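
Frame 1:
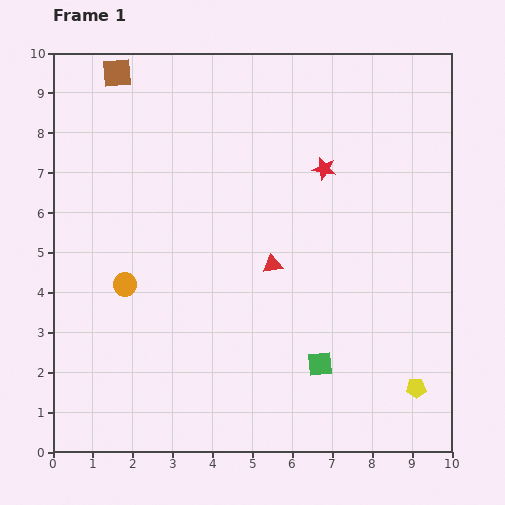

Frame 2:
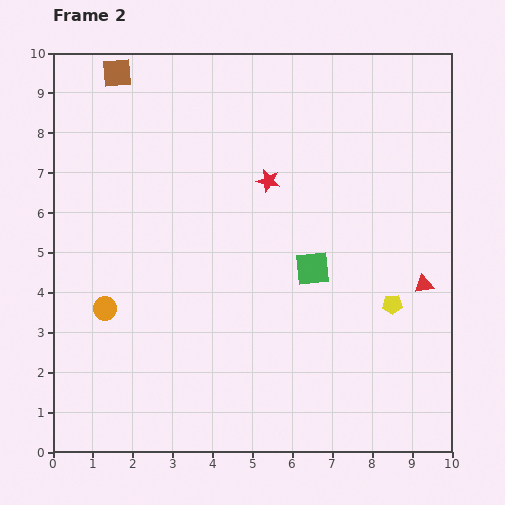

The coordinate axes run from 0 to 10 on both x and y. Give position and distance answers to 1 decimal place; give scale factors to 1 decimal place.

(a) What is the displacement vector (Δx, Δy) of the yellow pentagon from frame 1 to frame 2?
(-0.6, 2.1)

The yellow pentagon was at (9.1, 1.6) in frame 1 and (8.5, 3.7) in frame 2.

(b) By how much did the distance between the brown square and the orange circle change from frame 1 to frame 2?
+0.6

Distance in frame 1: 5.3. Distance in frame 2: 5.9.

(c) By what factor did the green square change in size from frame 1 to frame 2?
1.4×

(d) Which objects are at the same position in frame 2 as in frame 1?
the brown square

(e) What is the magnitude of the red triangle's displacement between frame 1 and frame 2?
3.8

The red triangle moved from (5.5, 4.7) to (9.3, 4.2), a distance of √(3.8² + 0.5²) ≈ 3.8.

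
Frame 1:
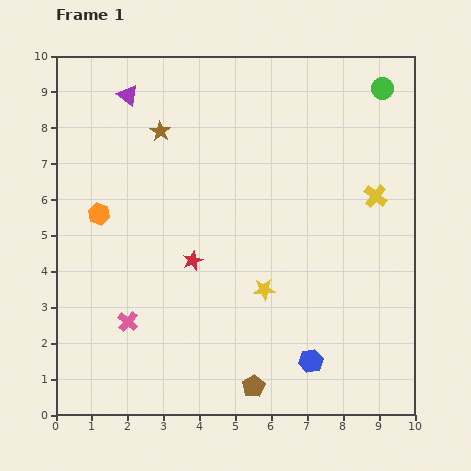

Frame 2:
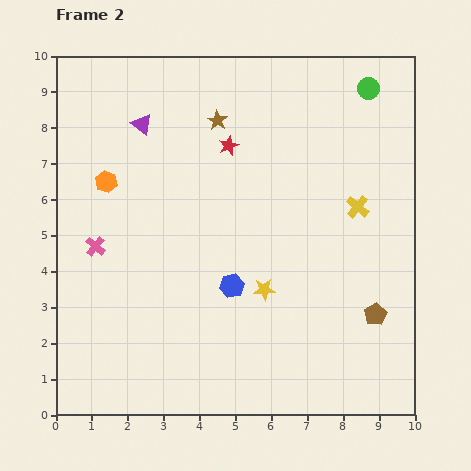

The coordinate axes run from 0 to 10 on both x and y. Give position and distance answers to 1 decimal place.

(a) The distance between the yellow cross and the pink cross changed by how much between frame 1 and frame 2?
-0.3

Distance in frame 1: 7.7. Distance in frame 2: 7.4.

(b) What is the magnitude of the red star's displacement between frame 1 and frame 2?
3.4

The red star moved from (3.8, 4.3) to (4.8, 7.5), a distance of √(1.0² + 3.2²) ≈ 3.4.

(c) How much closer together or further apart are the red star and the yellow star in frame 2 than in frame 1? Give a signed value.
+1.9

Distance in frame 1: 2.2. Distance in frame 2: 4.1.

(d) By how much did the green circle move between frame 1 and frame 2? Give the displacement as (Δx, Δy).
(-0.4, 0.0)

The green circle was at (9.1, 9.1) in frame 1 and (8.7, 9.1) in frame 2.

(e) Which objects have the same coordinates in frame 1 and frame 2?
the yellow star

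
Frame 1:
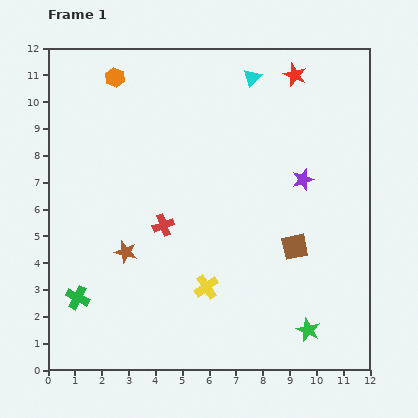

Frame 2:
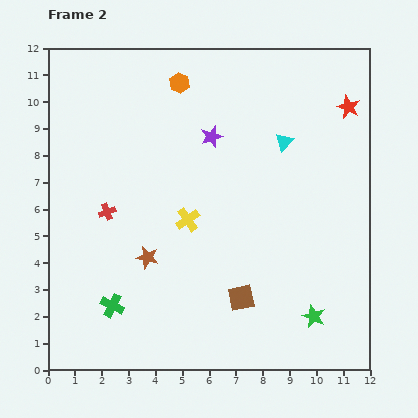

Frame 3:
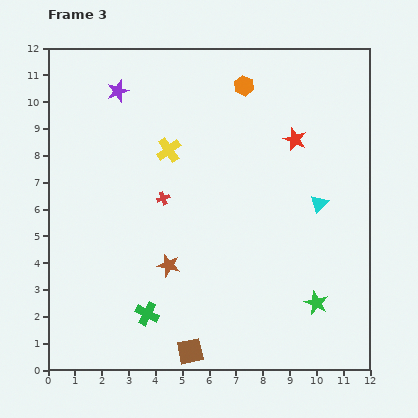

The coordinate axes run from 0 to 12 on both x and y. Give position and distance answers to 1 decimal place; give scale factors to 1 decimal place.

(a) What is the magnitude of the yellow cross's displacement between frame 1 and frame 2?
2.6

The yellow cross moved from (5.9, 3.1) to (5.2, 5.6), a distance of √(0.7² + 2.5²) ≈ 2.6.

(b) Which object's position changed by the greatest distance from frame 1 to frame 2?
the purple star

(moved 3.8; next 2.8)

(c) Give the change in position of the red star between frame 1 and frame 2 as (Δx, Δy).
(2.0, -1.2)

The red star was at (9.2, 11.0) in frame 1 and (11.2, 9.8) in frame 2.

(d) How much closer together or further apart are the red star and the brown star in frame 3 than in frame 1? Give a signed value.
-2.5

Distance in frame 1: 9.1. Distance in frame 3: 6.6.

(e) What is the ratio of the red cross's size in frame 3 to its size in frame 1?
0.6×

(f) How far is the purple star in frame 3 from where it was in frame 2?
3.9

The purple star moved from (6.1, 8.7) to (2.6, 10.4), a distance of √(3.5² + 1.7²) ≈ 3.9.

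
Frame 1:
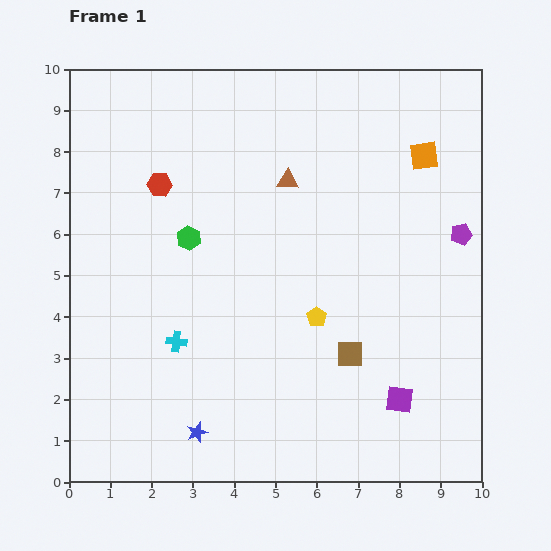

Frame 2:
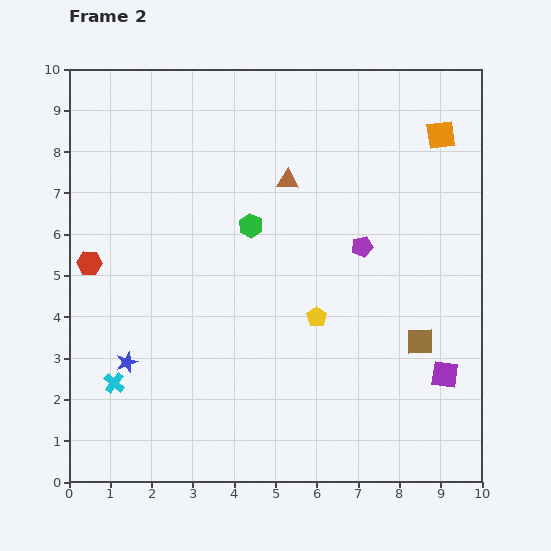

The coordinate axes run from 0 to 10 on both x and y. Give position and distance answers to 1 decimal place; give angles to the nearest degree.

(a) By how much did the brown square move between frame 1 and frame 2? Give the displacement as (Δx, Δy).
(1.7, 0.3)

The brown square was at (6.8, 3.1) in frame 1 and (8.5, 3.4) in frame 2.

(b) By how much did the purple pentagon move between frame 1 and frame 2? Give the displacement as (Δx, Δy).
(-2.4, -0.3)

The purple pentagon was at (9.5, 6.0) in frame 1 and (7.1, 5.7) in frame 2.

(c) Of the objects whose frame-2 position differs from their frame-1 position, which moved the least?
the orange square

(moved 0.6)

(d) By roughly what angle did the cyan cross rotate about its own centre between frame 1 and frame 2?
32° clockwise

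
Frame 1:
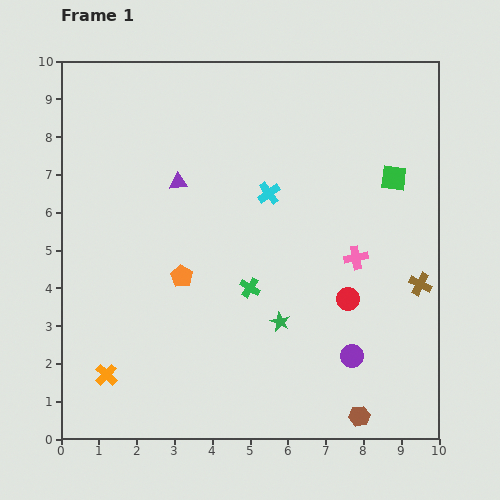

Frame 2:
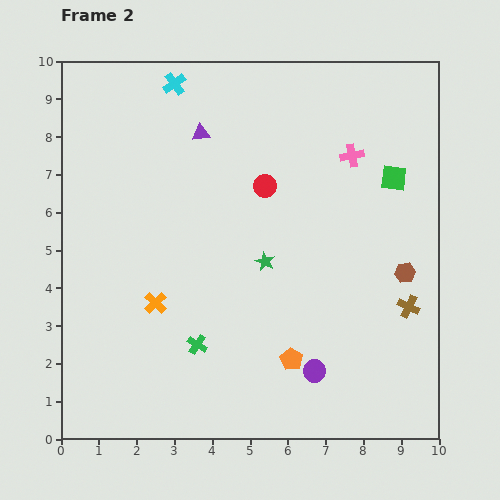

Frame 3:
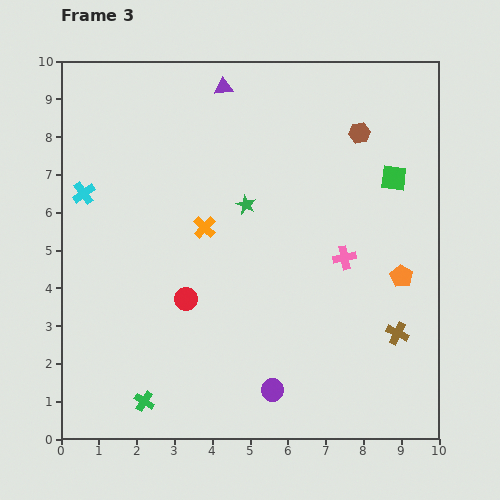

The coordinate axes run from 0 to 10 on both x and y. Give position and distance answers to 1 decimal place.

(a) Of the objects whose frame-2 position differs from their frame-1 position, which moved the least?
the brown cross

(moved 0.7)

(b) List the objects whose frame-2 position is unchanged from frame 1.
the green square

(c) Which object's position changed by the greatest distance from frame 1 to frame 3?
the brown hexagon

(moved 7.5; next 5.8)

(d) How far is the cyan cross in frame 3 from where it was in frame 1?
4.9

The cyan cross moved from (5.5, 6.5) to (0.6, 6.5), a distance of √(4.9² + 0.0²) ≈ 4.9.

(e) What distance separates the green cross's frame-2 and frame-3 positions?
2.1

The green cross moved from (3.6, 2.5) to (2.2, 1.0), a distance of √(1.4² + 1.5²) ≈ 2.1.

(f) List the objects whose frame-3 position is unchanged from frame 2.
the green square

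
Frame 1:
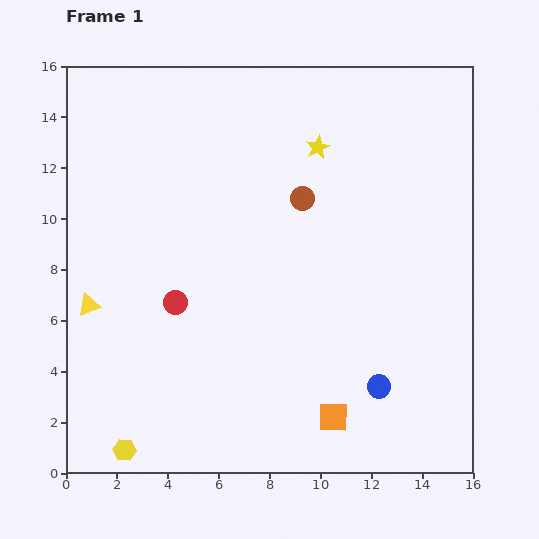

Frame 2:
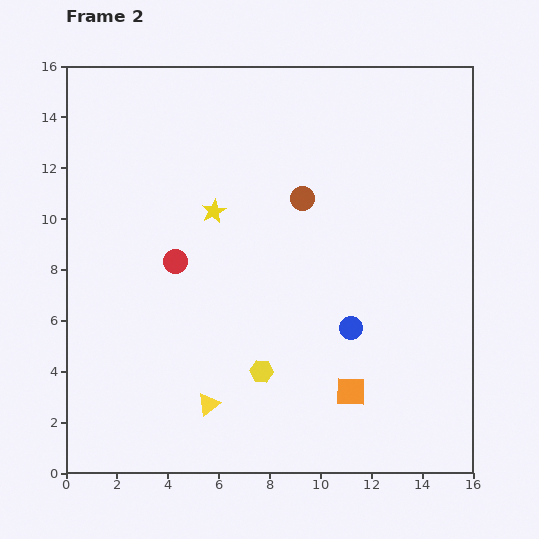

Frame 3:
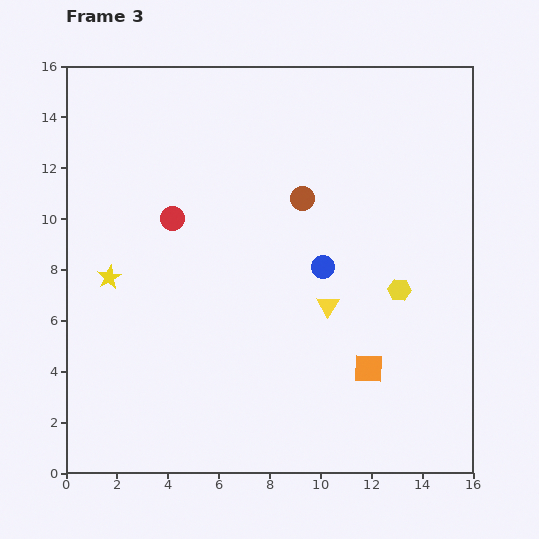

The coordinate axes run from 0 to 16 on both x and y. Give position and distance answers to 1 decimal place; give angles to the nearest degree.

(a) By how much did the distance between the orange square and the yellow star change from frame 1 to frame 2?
-1.7

Distance in frame 1: 10.6. Distance in frame 2: 8.9.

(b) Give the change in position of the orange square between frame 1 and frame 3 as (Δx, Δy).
(1.4, 1.9)

The orange square was at (10.5, 2.2) in frame 1 and (11.9, 4.1) in frame 3.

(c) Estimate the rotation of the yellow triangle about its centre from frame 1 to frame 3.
39° counter-clockwise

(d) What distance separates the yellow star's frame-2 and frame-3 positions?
4.9

The yellow star moved from (5.8, 10.3) to (1.7, 7.7), a distance of √(4.1² + 2.6²) ≈ 4.9.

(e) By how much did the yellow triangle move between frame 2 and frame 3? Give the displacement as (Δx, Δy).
(4.7, 3.9)

The yellow triangle was at (5.6, 2.7) in frame 2 and (10.3, 6.6) in frame 3.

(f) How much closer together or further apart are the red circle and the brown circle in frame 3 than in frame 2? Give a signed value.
-0.4

Distance in frame 2: 5.6. Distance in frame 3: 5.2.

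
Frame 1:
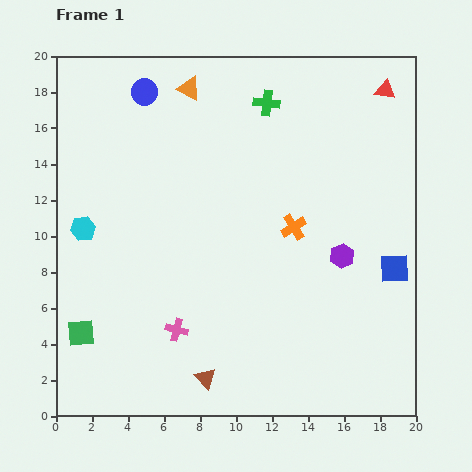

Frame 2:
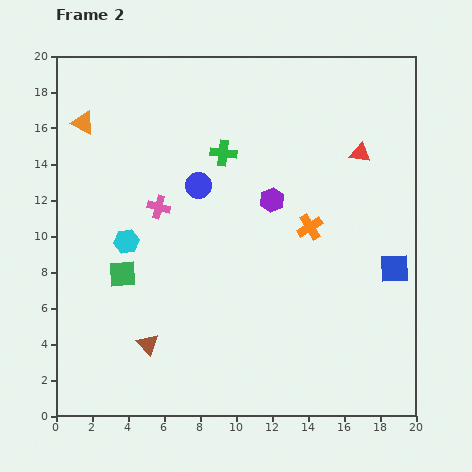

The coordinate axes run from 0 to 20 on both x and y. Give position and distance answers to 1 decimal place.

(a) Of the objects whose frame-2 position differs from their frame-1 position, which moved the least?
the orange cross

(moved 0.9)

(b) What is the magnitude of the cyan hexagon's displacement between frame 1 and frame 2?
2.5

The cyan hexagon moved from (1.5, 10.4) to (3.9, 9.7), a distance of √(2.4² + 0.7²) ≈ 2.5.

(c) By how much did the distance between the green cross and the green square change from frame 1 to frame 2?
-7.7

Distance in frame 1: 16.4. Distance in frame 2: 8.7.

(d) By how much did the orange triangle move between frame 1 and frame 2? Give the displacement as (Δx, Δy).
(-5.9, -1.9)

The orange triangle was at (7.4, 18.2) in frame 1 and (1.5, 16.3) in frame 2.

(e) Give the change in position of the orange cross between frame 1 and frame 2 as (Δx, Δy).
(0.9, 0.0)

The orange cross was at (13.2, 10.5) in frame 1 and (14.1, 10.5) in frame 2.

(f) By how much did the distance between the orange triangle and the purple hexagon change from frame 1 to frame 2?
-1.3

Distance in frame 1: 12.6. Distance in frame 2: 11.3.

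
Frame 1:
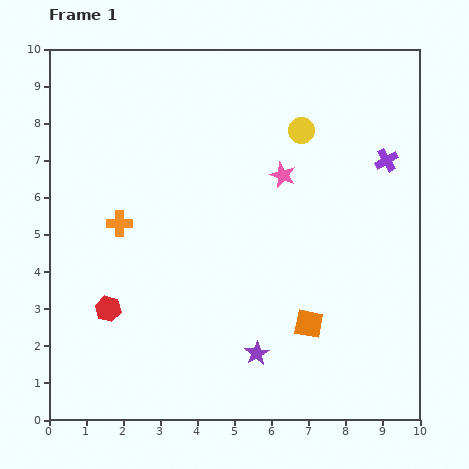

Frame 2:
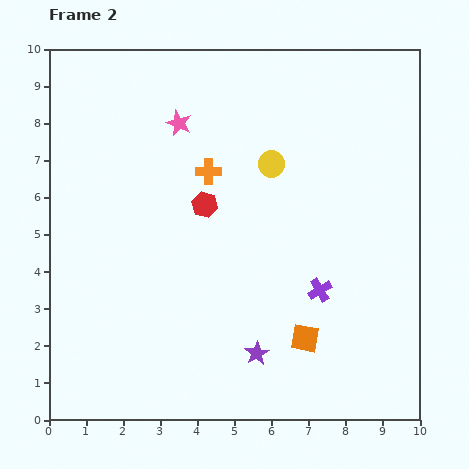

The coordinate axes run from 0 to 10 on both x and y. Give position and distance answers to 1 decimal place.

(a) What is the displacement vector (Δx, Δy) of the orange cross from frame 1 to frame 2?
(2.4, 1.4)

The orange cross was at (1.9, 5.3) in frame 1 and (4.3, 6.7) in frame 2.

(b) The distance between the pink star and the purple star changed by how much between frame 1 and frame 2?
+1.6

Distance in frame 1: 4.9. Distance in frame 2: 6.5.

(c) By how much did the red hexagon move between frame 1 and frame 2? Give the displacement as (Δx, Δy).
(2.6, 2.8)

The red hexagon was at (1.6, 3.0) in frame 1 and (4.2, 5.8) in frame 2.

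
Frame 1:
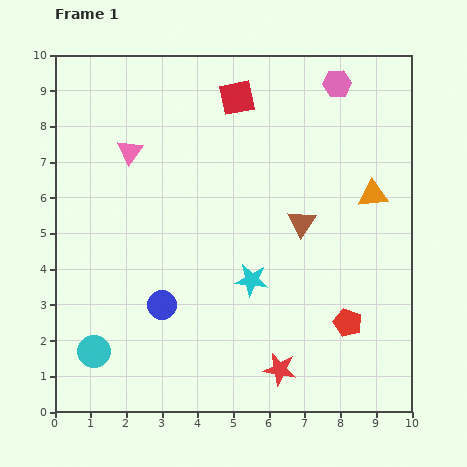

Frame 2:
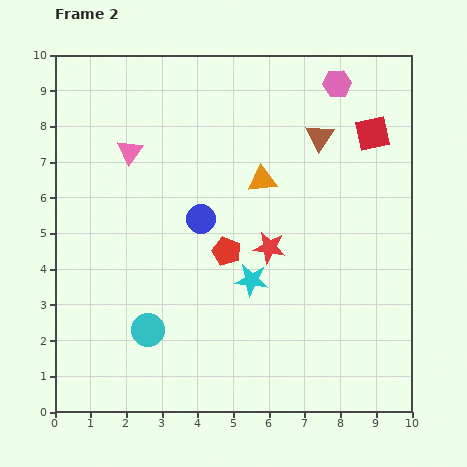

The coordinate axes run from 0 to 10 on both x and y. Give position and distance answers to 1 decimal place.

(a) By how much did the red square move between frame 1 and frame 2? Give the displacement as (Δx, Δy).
(3.8, -1.0)

The red square was at (5.1, 8.8) in frame 1 and (8.9, 7.8) in frame 2.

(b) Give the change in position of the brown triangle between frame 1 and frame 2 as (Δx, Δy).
(0.5, 2.4)

The brown triangle was at (6.9, 5.3) in frame 1 and (7.4, 7.7) in frame 2.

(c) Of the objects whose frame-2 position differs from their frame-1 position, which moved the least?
the cyan circle

(moved 1.6)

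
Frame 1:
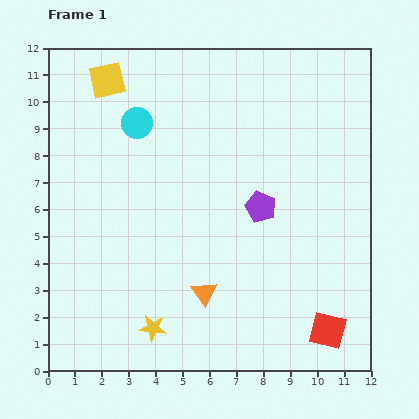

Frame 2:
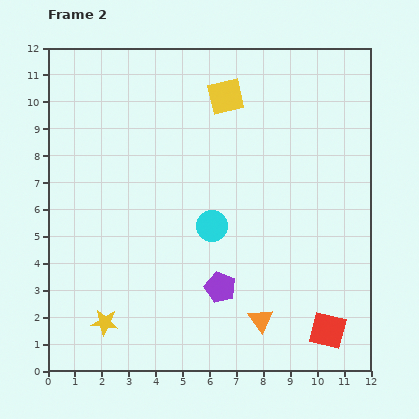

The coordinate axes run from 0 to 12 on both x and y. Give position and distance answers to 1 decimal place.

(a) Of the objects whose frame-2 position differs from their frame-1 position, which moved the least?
the yellow star

(moved 1.8)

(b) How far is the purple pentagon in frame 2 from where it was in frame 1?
3.4

The purple pentagon moved from (7.9, 6.1) to (6.4, 3.1), a distance of √(1.5² + 3.0²) ≈ 3.4.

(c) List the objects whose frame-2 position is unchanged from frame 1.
the red square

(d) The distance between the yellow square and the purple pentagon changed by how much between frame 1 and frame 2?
-0.3

Distance in frame 1: 7.4. Distance in frame 2: 7.1.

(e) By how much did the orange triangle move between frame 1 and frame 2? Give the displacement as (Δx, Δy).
(2.1, -1.0)

The orange triangle was at (5.8, 2.9) in frame 1 and (7.9, 1.9) in frame 2.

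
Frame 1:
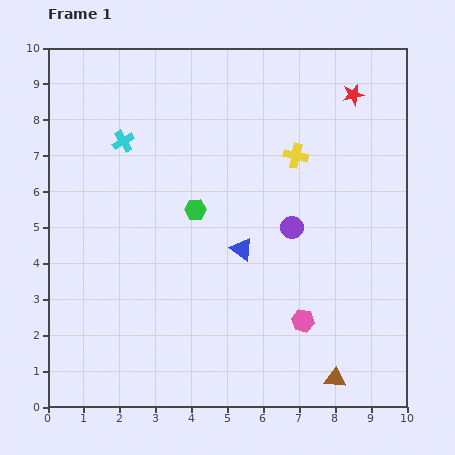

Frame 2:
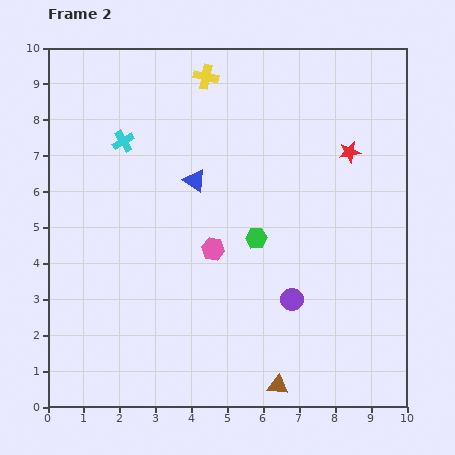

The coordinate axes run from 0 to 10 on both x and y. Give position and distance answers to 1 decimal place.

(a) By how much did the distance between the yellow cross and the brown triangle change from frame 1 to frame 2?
+2.5

Distance in frame 1: 6.3. Distance in frame 2: 8.8.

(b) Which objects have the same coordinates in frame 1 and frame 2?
the cyan cross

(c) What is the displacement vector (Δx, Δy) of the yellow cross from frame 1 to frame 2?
(-2.5, 2.2)

The yellow cross was at (6.9, 7.0) in frame 1 and (4.4, 9.2) in frame 2.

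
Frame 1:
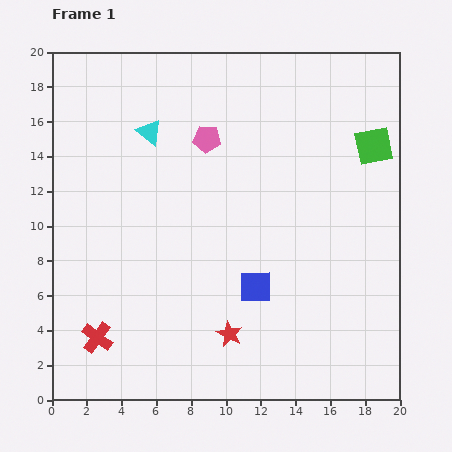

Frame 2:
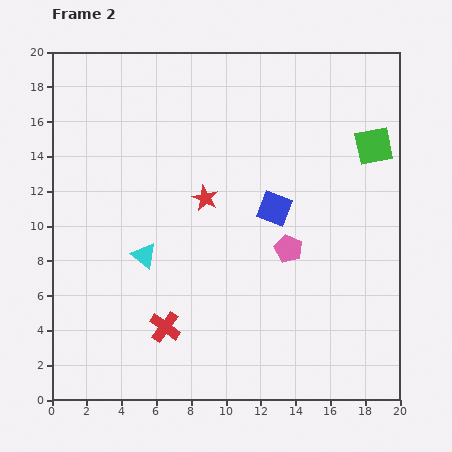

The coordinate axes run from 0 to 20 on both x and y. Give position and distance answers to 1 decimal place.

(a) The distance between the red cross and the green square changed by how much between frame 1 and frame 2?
-3.4

Distance in frame 1: 19.3. Distance in frame 2: 15.9.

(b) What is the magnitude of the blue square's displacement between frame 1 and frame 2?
4.6

The blue square moved from (11.7, 6.5) to (12.8, 11.0), a distance of √(1.1² + 4.5²) ≈ 4.6.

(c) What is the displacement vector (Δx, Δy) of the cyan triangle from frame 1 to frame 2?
(-0.3, -7.1)

The cyan triangle was at (5.6, 15.4) in frame 1 and (5.3, 8.3) in frame 2.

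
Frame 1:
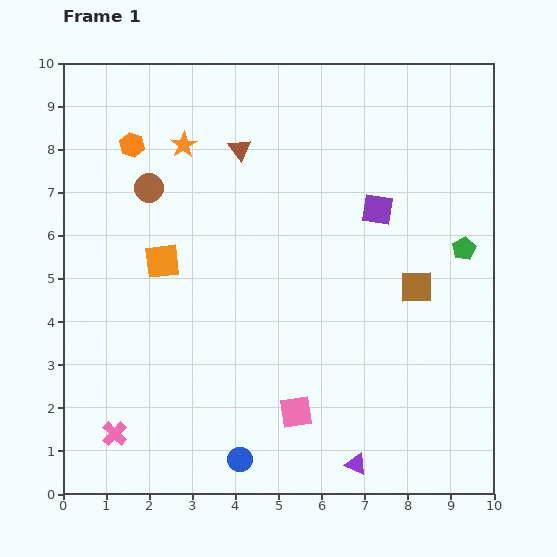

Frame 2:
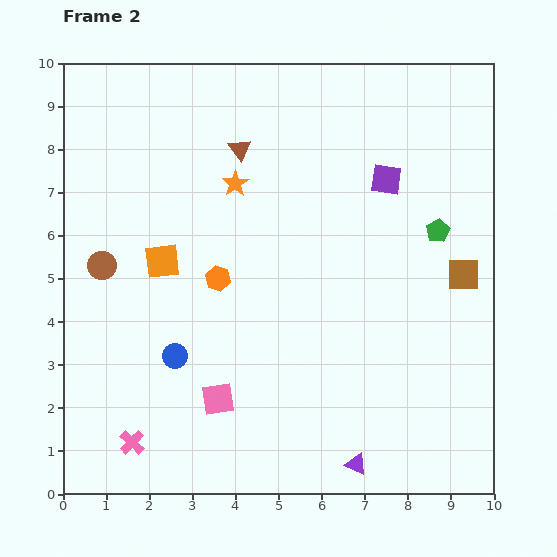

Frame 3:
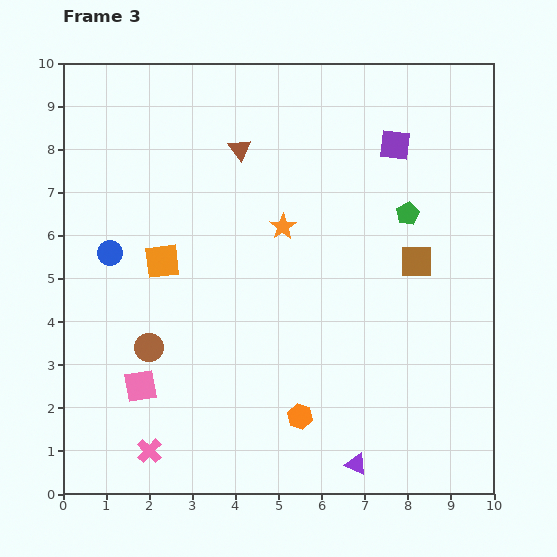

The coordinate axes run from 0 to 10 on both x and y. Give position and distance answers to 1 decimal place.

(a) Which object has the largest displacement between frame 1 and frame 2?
the orange hexagon

(moved 3.7; next 2.8)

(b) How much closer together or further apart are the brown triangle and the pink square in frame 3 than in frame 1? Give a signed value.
-0.2

Distance in frame 1: 6.2. Distance in frame 3: 6.0.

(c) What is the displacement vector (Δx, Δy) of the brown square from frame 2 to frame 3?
(-1.1, 0.3)

The brown square was at (9.3, 5.1) in frame 2 and (8.2, 5.4) in frame 3.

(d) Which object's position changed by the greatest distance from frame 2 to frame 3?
the orange hexagon

(moved 3.7; next 2.8)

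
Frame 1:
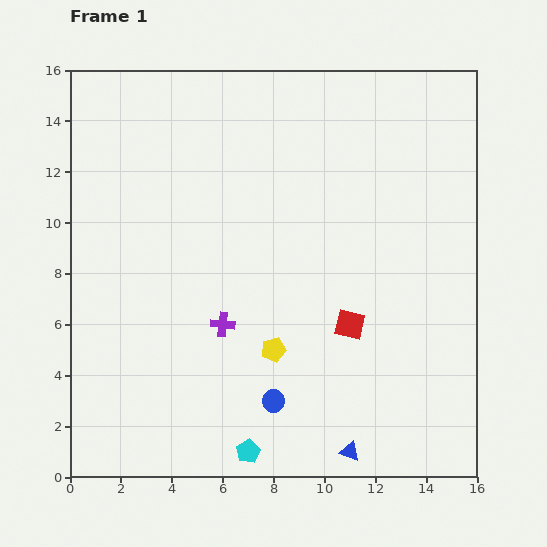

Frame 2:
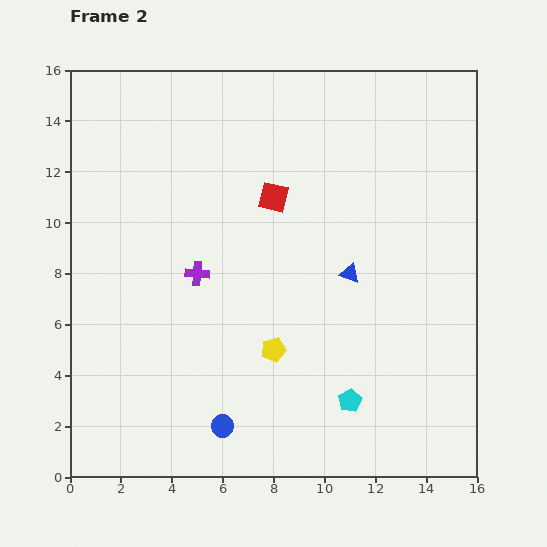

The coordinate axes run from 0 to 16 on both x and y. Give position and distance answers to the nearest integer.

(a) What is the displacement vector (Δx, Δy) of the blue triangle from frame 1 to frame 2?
(0, 7)

The blue triangle was at (11, 1) in frame 1 and (11, 8) in frame 2.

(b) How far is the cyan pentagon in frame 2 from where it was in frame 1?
4

The cyan pentagon moved from (7, 1) to (11, 3), a distance of √(4² + 2²) ≈ 4.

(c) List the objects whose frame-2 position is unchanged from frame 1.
the yellow pentagon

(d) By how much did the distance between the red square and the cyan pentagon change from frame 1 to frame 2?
+3

Distance in frame 1: 6. Distance in frame 2: 9.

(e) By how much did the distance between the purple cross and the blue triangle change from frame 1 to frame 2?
-1

Distance in frame 1: 7. Distance in frame 2: 6.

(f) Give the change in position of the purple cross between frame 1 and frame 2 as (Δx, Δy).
(-1, 2)

The purple cross was at (6, 6) in frame 1 and (5, 8) in frame 2.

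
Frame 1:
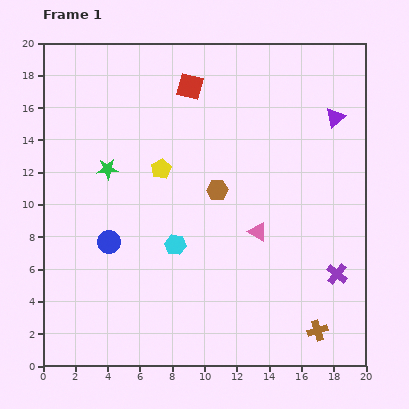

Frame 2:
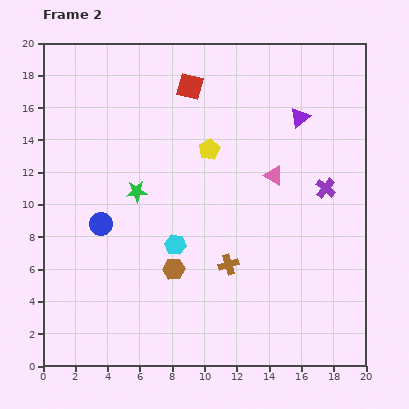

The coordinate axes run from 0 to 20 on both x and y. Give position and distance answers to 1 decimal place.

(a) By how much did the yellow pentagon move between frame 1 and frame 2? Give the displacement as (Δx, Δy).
(3.0, 1.2)

The yellow pentagon was at (7.3, 12.2) in frame 1 and (10.3, 13.4) in frame 2.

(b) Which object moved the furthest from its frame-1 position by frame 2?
the brown cross

(moved 6.9; next 5.6)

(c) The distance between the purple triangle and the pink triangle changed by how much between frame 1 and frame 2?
-4.7

Distance in frame 1: 8.6. Distance in frame 2: 3.9.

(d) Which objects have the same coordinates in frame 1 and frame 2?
the cyan hexagon, the red square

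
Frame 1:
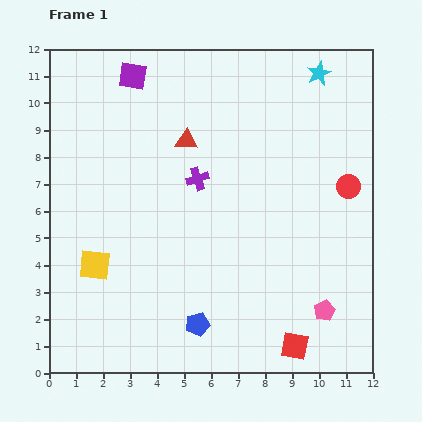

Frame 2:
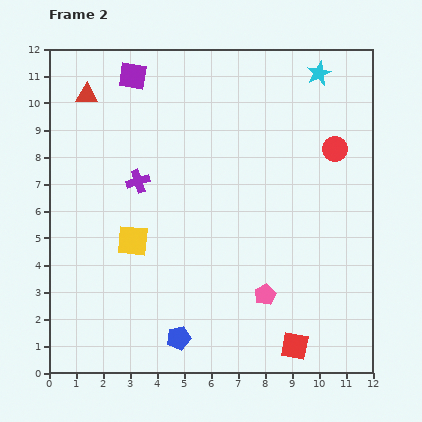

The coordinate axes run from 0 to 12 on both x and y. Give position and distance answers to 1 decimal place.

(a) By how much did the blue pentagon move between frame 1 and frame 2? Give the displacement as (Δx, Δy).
(-0.7, -0.5)

The blue pentagon was at (5.5, 1.8) in frame 1 and (4.8, 1.3) in frame 2.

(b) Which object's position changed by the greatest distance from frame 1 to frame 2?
the red triangle

(moved 4.1; next 2.3)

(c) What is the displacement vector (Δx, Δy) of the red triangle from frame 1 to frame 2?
(-3.7, 1.7)

The red triangle was at (5.1, 8.6) in frame 1 and (1.4, 10.3) in frame 2.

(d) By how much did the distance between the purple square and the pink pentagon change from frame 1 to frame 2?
-1.7

Distance in frame 1: 11.2. Distance in frame 2: 9.5.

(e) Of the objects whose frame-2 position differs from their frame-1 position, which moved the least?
the blue pentagon

(moved 0.9)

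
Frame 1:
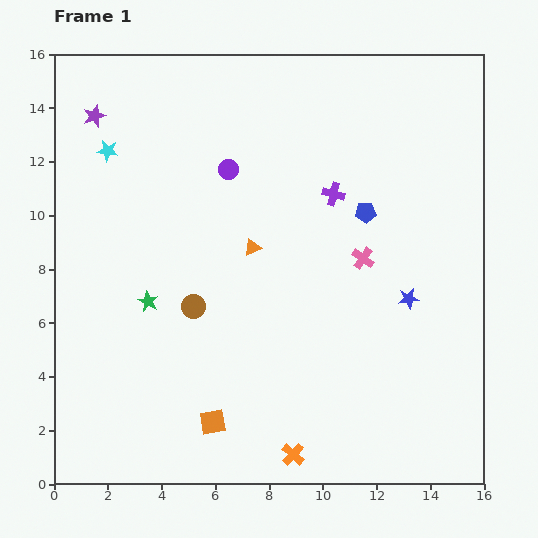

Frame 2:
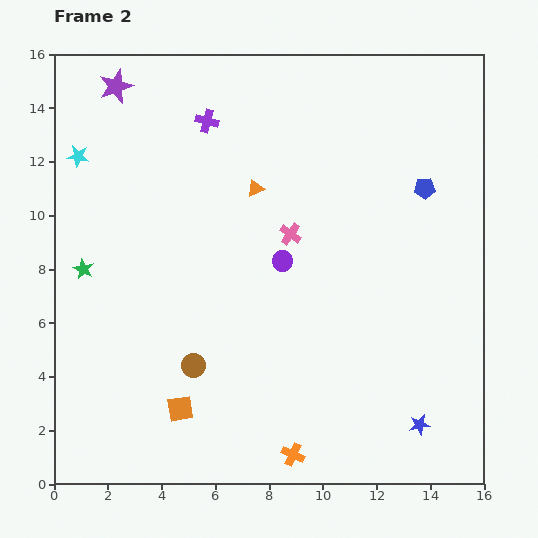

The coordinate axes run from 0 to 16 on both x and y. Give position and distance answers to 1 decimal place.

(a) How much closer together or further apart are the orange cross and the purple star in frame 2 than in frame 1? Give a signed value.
+0.6

Distance in frame 1: 14.6. Distance in frame 2: 15.2.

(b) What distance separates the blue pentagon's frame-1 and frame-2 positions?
2.4

The blue pentagon moved from (11.6, 10.1) to (13.8, 11.0), a distance of √(2.2² + 0.9²) ≈ 2.4.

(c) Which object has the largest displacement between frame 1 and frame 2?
the purple cross

(moved 5.4; next 4.7)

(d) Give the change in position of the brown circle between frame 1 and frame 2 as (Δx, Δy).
(0.0, -2.2)

The brown circle was at (5.2, 6.6) in frame 1 and (5.2, 4.4) in frame 2.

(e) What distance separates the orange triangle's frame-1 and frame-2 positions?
2.2

The orange triangle moved from (7.4, 8.8) to (7.5, 11.0), a distance of √(0.1² + 2.2²) ≈ 2.2.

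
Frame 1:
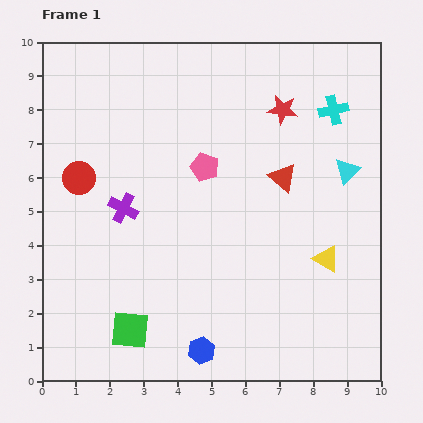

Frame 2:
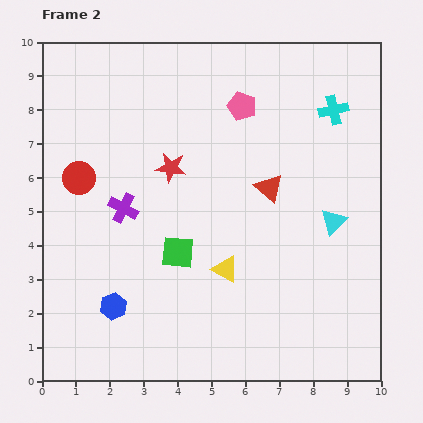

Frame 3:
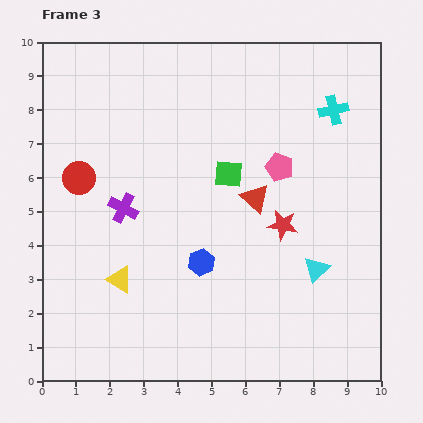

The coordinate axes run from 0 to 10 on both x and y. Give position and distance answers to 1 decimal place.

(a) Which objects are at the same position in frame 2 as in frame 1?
the red circle, the cyan cross, the purple cross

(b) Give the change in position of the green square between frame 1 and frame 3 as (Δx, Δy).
(2.9, 4.6)

The green square was at (2.6, 1.5) in frame 1 and (5.5, 6.1) in frame 3.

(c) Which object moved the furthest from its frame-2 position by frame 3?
the red star

(moved 3.7; next 3.1)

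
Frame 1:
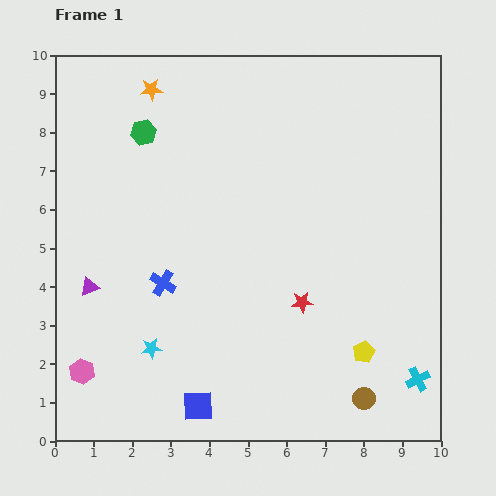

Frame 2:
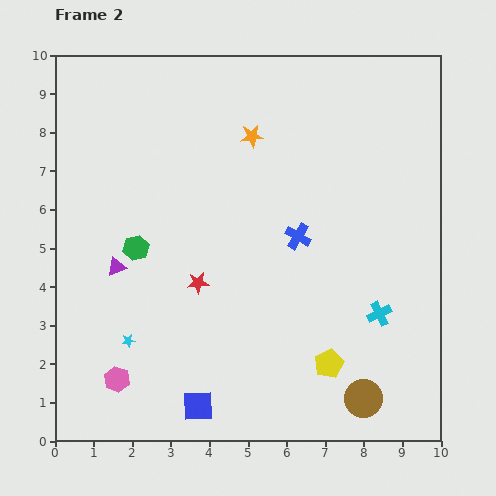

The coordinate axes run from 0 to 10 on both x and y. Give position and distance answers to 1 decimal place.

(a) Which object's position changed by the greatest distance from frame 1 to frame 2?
the blue cross

(moved 3.7; next 3.0)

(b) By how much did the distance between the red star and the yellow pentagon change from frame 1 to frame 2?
+1.9

Distance in frame 1: 2.1. Distance in frame 2: 4.0.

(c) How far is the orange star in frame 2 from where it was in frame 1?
2.9

The orange star moved from (2.5, 9.1) to (5.1, 7.9), a distance of √(2.6² + 1.2²) ≈ 2.9.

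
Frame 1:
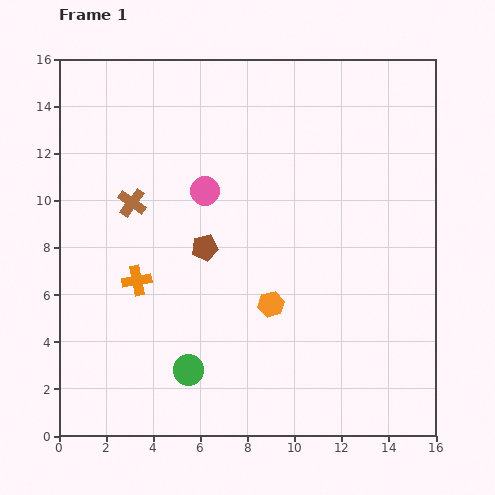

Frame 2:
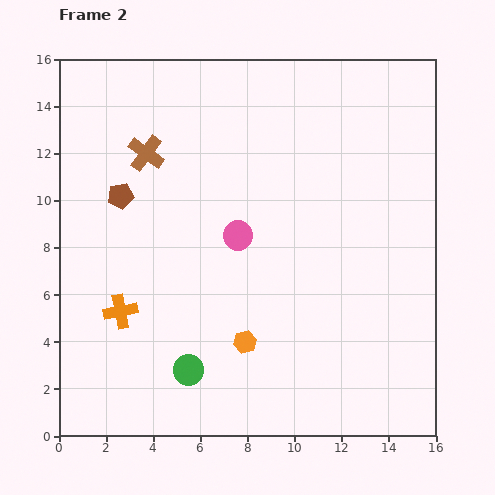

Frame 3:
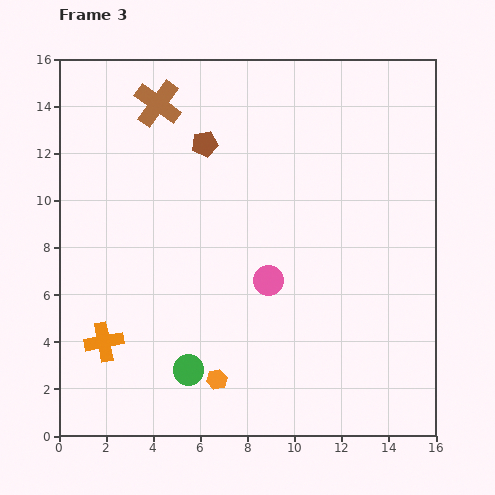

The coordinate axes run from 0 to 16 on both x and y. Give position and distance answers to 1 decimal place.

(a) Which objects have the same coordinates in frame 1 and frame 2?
the green circle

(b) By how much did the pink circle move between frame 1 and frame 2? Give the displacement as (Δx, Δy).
(1.4, -1.9)

The pink circle was at (6.2, 10.4) in frame 1 and (7.6, 8.5) in frame 2.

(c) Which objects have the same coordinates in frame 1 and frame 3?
the green circle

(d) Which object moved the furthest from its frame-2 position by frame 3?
the brown pentagon

(moved 4.2; next 2.3)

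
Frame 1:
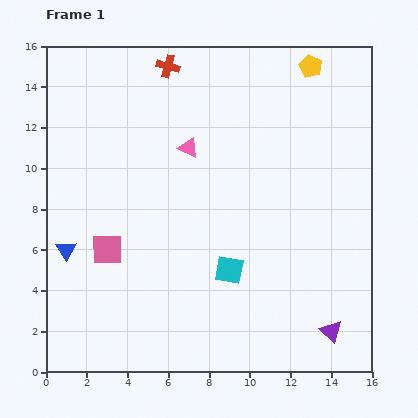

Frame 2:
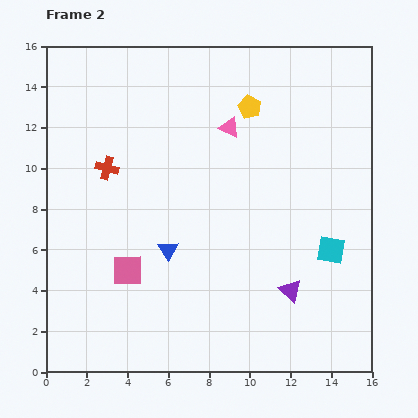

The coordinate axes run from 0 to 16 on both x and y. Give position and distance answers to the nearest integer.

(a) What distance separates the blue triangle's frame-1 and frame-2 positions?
5

The blue triangle moved from (1, 6) to (6, 6), a distance of √(5² + 0²) ≈ 5.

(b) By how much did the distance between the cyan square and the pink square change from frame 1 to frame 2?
+4

Distance in frame 1: 6. Distance in frame 2: 10.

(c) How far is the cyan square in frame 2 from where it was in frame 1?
5

The cyan square moved from (9, 5) to (14, 6), a distance of √(5² + 1²) ≈ 5.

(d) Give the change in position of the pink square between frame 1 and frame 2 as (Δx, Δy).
(1, -1)

The pink square was at (3, 6) in frame 1 and (4, 5) in frame 2.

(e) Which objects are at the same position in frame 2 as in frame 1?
none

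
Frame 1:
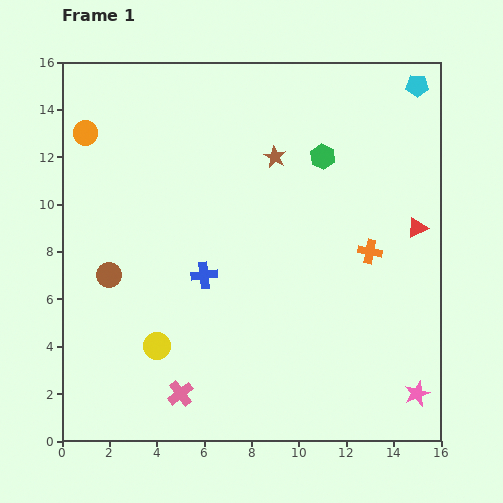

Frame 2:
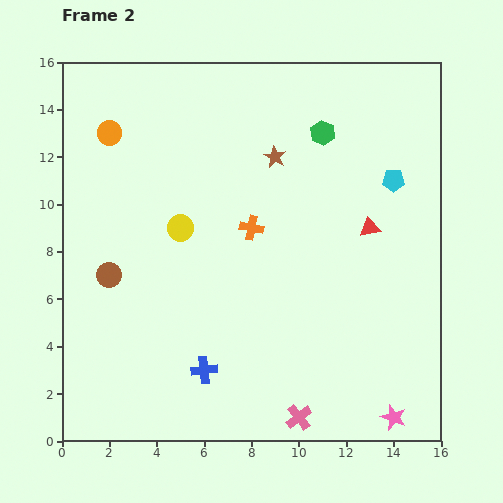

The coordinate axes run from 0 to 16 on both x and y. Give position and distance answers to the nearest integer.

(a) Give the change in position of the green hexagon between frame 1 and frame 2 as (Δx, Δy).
(0, 1)

The green hexagon was at (11, 12) in frame 1 and (11, 13) in frame 2.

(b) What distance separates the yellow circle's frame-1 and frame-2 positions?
5

The yellow circle moved from (4, 4) to (5, 9), a distance of √(1² + 5²) ≈ 5.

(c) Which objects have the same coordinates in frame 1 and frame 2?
the brown star, the brown circle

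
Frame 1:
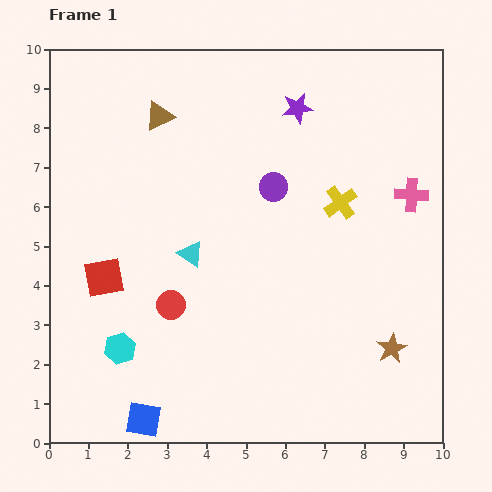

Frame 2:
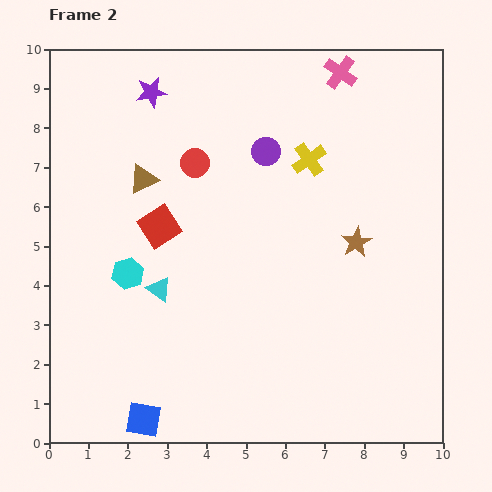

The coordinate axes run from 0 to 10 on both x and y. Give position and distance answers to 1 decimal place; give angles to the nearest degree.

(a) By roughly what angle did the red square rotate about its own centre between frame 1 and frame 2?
23° counter-clockwise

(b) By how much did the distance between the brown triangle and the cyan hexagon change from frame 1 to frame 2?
-3.6

Distance in frame 1: 6.0. Distance in frame 2: 2.4.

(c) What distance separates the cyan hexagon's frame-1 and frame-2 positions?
1.9

The cyan hexagon moved from (1.8, 2.4) to (2.0, 4.3), a distance of √(0.2² + 1.9²) ≈ 1.9.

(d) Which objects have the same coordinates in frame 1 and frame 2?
the blue square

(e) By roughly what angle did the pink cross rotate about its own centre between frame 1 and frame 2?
32° clockwise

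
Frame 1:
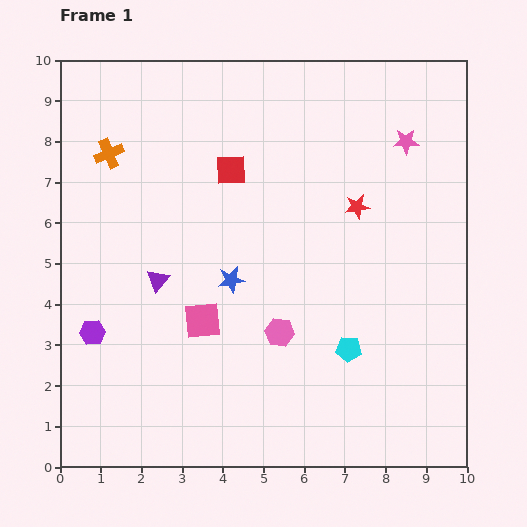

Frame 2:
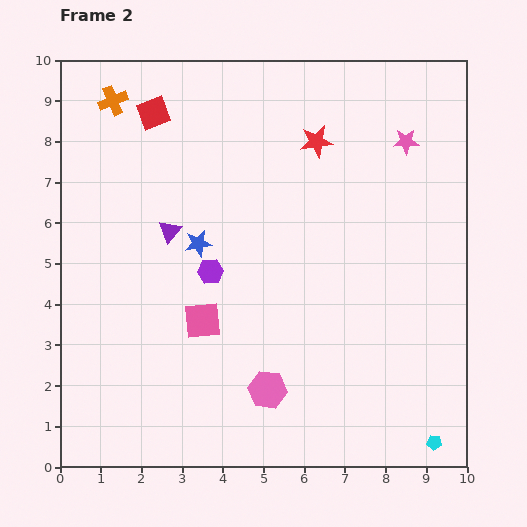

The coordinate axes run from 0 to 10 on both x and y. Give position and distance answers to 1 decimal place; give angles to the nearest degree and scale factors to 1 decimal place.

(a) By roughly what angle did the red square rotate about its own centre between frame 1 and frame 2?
19° counter-clockwise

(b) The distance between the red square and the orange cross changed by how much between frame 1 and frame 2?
-2.0

Distance in frame 1: 3.0. Distance in frame 2: 1.0.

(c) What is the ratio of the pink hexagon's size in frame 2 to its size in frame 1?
1.3×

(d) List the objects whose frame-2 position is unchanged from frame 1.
the pink square, the pink star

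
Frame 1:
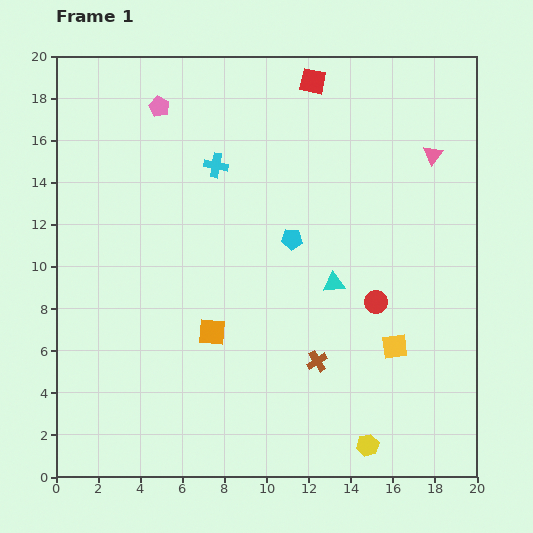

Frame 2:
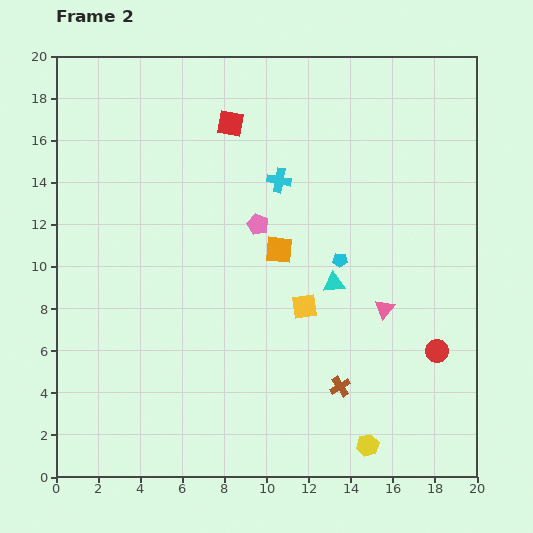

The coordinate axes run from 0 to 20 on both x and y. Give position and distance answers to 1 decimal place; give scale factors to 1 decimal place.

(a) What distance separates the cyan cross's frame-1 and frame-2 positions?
3.1

The cyan cross moved from (7.6, 14.8) to (10.6, 14.1), a distance of √(3.0² + 0.7²) ≈ 3.1.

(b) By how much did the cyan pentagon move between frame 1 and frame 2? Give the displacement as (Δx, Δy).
(2.3, -1.0)

The cyan pentagon was at (11.2, 11.3) in frame 1 and (13.5, 10.3) in frame 2.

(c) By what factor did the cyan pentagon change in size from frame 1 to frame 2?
0.7×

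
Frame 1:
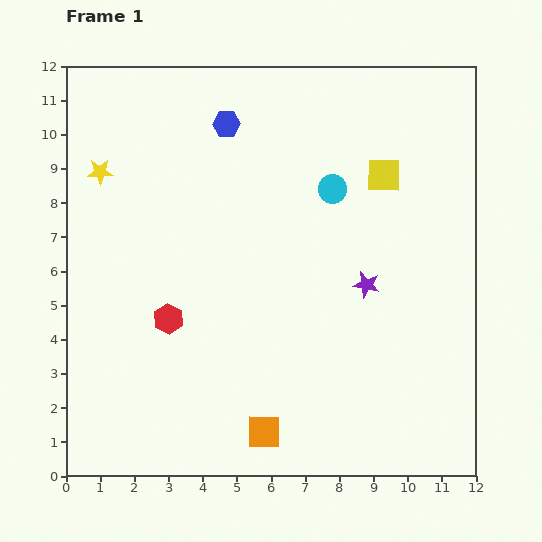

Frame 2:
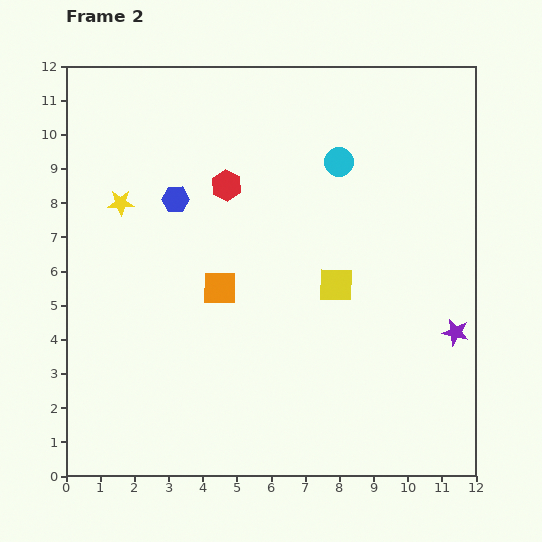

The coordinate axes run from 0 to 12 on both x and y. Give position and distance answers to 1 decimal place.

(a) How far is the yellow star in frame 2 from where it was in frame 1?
1.1

The yellow star moved from (1.0, 8.9) to (1.6, 8.0), a distance of √(0.6² + 0.9²) ≈ 1.1.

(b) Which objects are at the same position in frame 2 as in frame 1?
none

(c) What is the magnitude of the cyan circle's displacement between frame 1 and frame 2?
0.8

The cyan circle moved from (7.8, 8.4) to (8.0, 9.2), a distance of √(0.2² + 0.8²) ≈ 0.8.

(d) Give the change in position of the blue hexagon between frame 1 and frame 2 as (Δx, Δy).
(-1.5, -2.2)

The blue hexagon was at (4.7, 10.3) in frame 1 and (3.2, 8.1) in frame 2.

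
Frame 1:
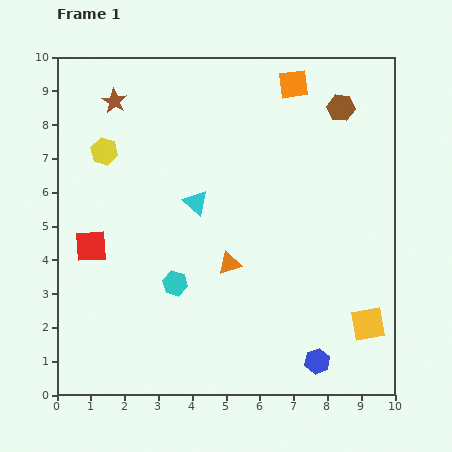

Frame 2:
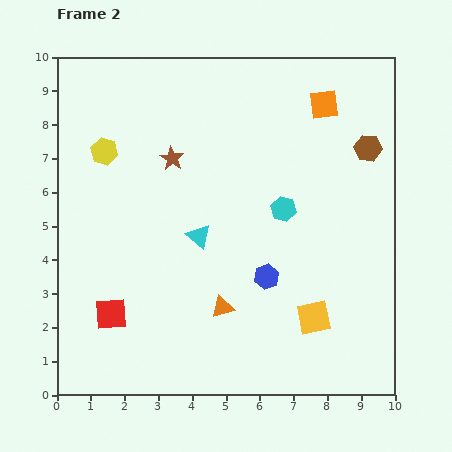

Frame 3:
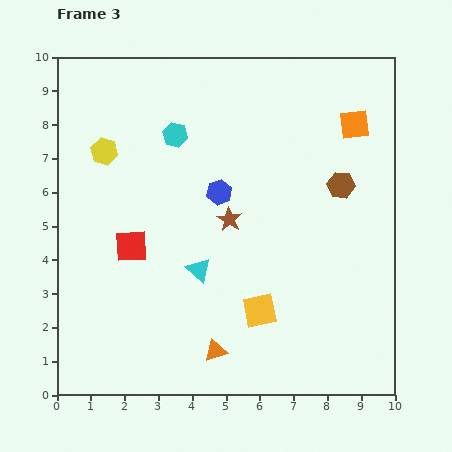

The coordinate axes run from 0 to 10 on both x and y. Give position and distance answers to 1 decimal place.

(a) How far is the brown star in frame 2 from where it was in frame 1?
2.4

The brown star moved from (1.7, 8.7) to (3.4, 7.0), a distance of √(1.7² + 1.7²) ≈ 2.4.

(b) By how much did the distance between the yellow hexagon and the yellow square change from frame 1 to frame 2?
-1.4

Distance in frame 1: 9.3. Distance in frame 2: 7.9.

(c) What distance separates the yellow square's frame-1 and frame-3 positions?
3.2

The yellow square moved from (9.2, 2.1) to (6.0, 2.5), a distance of √(3.2² + 0.4²) ≈ 3.2.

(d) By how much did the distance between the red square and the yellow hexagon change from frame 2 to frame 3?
-1.9

Distance in frame 2: 4.8. Distance in frame 3: 2.9.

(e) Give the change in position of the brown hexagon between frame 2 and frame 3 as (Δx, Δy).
(-0.8, -1.1)

The brown hexagon was at (9.2, 7.3) in frame 2 and (8.4, 6.2) in frame 3.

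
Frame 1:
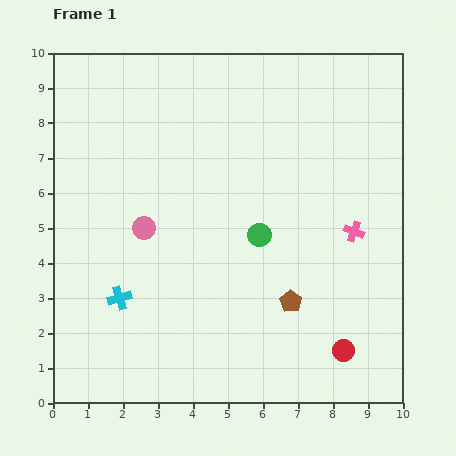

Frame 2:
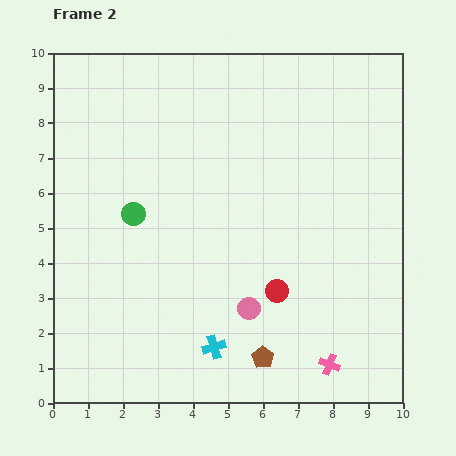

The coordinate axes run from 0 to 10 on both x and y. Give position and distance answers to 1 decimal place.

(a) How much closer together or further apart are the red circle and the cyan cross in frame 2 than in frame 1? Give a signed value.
-4.2

Distance in frame 1: 6.6. Distance in frame 2: 2.4.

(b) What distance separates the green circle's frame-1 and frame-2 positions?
3.6

The green circle moved from (5.9, 4.8) to (2.3, 5.4), a distance of √(3.6² + 0.6²) ≈ 3.6.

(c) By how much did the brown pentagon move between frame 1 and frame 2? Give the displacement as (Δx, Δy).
(-0.8, -1.6)

The brown pentagon was at (6.8, 2.9) in frame 1 and (6.0, 1.3) in frame 2.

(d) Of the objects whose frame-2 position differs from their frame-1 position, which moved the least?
the brown pentagon

(moved 1.8)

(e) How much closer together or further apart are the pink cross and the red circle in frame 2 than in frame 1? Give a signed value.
-0.8

Distance in frame 1: 3.4. Distance in frame 2: 2.6.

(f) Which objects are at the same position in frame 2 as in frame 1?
none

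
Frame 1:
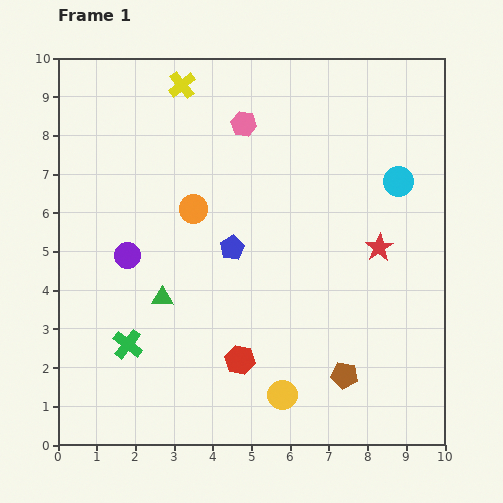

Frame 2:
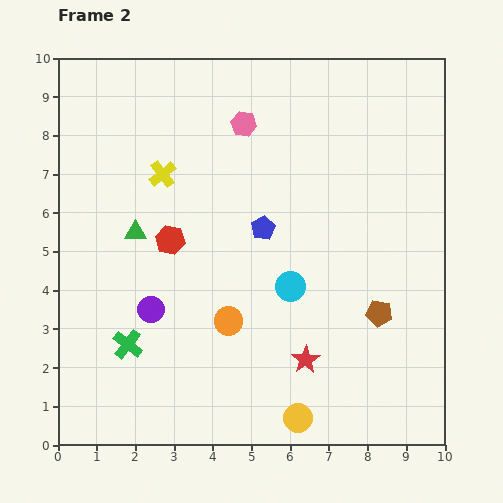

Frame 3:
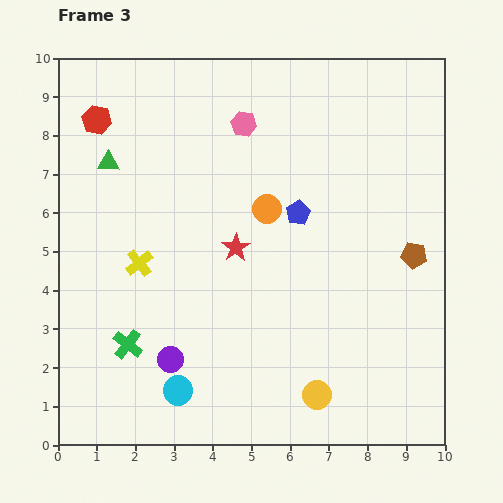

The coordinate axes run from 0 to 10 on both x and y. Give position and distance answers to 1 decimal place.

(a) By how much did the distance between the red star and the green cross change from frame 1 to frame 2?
-2.4

Distance in frame 1: 7.0. Distance in frame 2: 4.6.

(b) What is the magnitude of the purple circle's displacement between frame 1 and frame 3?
2.9

The purple circle moved from (1.8, 4.9) to (2.9, 2.2), a distance of √(1.1² + 2.7²) ≈ 2.9.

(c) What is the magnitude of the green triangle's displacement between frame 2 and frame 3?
1.9

The green triangle moved from (2.0, 5.5) to (1.3, 7.3), a distance of √(0.7² + 1.8²) ≈ 1.9.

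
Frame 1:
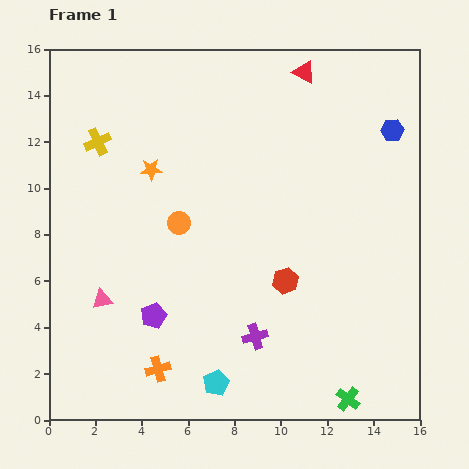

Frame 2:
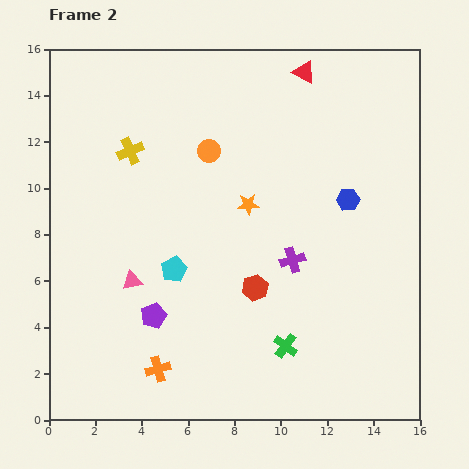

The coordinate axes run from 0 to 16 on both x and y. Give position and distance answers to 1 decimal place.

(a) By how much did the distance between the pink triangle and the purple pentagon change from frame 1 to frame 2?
-0.6

Distance in frame 1: 2.3. Distance in frame 2: 1.7.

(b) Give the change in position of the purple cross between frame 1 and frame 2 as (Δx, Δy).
(1.6, 3.3)

The purple cross was at (8.9, 3.6) in frame 1 and (10.5, 6.9) in frame 2.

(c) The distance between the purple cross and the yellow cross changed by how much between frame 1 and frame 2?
-2.4

Distance in frame 1: 10.8. Distance in frame 2: 8.4.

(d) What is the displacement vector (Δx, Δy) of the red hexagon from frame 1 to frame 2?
(-1.3, -0.3)

The red hexagon was at (10.2, 6.0) in frame 1 and (8.9, 5.7) in frame 2.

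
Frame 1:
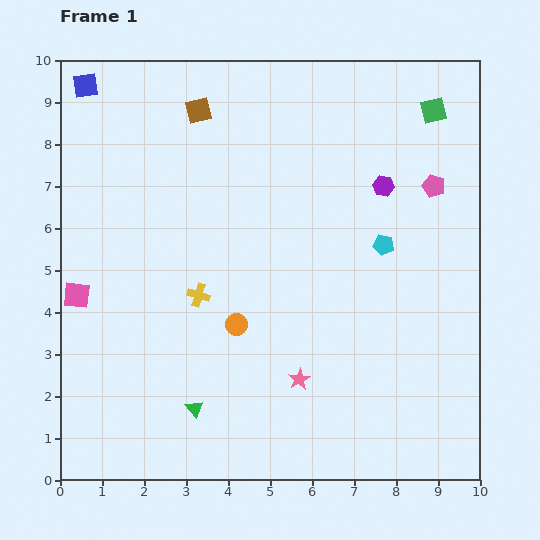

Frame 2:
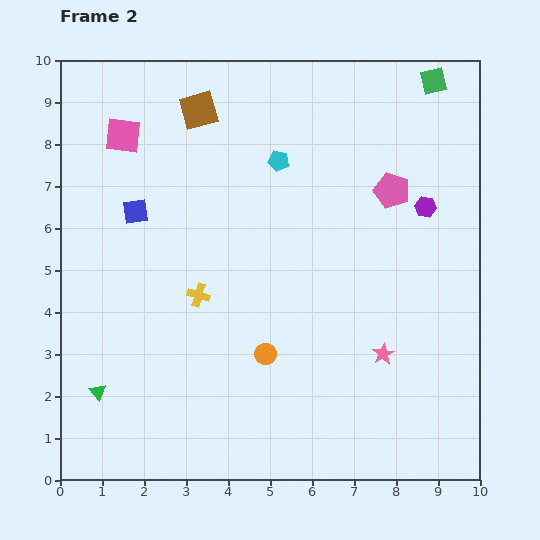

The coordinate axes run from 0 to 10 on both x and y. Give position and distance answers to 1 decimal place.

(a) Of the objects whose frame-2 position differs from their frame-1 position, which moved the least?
the green square

(moved 0.7)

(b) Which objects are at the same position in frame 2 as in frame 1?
the yellow cross, the brown square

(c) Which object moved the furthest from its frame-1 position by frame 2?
the pink square

(moved 4.0; next 3.2)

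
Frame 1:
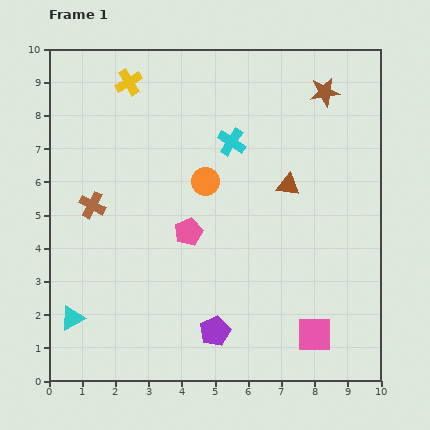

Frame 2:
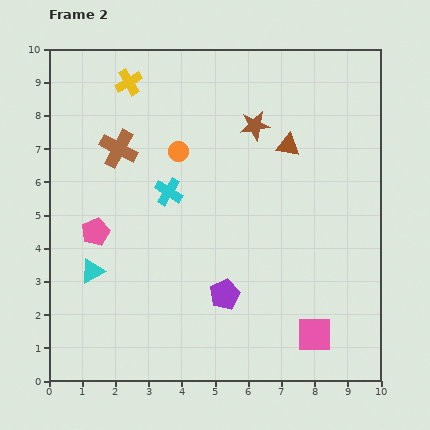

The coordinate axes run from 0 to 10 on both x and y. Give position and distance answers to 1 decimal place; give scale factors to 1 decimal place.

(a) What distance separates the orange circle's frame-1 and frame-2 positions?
1.2

The orange circle moved from (4.7, 6.0) to (3.9, 6.9), a distance of √(0.8² + 0.9²) ≈ 1.2.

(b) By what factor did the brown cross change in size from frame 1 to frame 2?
1.4×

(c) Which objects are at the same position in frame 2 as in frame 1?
the pink square, the yellow cross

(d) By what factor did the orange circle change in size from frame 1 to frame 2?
0.7×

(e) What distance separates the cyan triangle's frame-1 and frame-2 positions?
1.5

The cyan triangle moved from (0.7, 1.9) to (1.3, 3.3), a distance of √(0.6² + 1.4²) ≈ 1.5.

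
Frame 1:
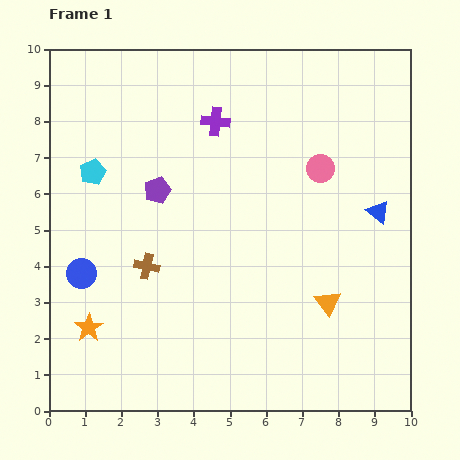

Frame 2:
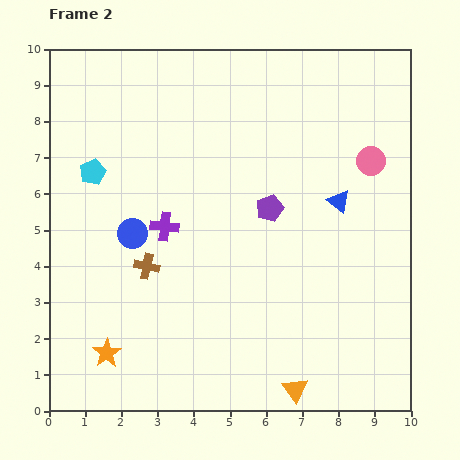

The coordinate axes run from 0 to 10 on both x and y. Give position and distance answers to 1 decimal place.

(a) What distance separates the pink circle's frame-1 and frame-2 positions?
1.4

The pink circle moved from (7.5, 6.7) to (8.9, 6.9), a distance of √(1.4² + 0.2²) ≈ 1.4.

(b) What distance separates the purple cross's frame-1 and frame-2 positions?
3.2

The purple cross moved from (4.6, 8.0) to (3.2, 5.1), a distance of √(1.4² + 2.9²) ≈ 3.2.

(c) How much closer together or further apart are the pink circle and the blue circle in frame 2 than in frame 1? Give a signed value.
-0.3

Distance in frame 1: 7.2. Distance in frame 2: 6.9.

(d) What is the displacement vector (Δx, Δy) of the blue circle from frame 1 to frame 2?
(1.4, 1.1)

The blue circle was at (0.9, 3.8) in frame 1 and (2.3, 4.9) in frame 2.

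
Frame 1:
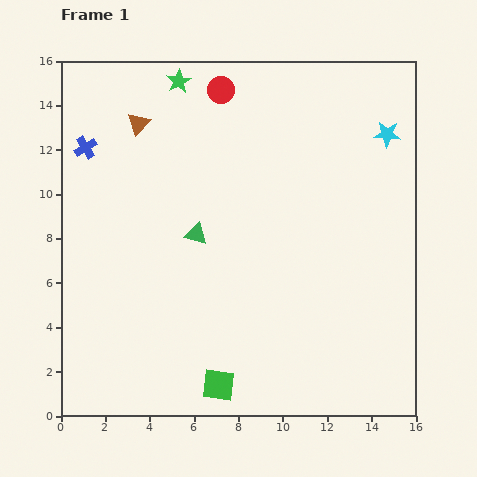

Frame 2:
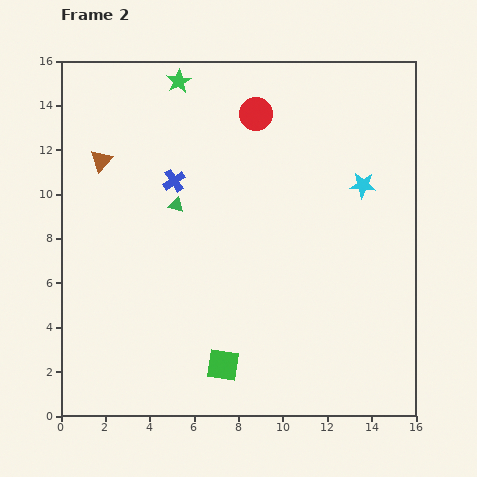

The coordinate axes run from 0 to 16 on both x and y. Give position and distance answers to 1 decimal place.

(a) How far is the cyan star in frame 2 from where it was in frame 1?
2.5

The cyan star moved from (14.7, 12.7) to (13.6, 10.4), a distance of √(1.1² + 2.3²) ≈ 2.5.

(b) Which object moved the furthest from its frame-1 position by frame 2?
the blue cross

(moved 4.3; next 2.5)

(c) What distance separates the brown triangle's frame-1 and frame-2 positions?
2.4

The brown triangle moved from (3.5, 13.2) to (1.8, 11.5), a distance of √(1.7² + 1.7²) ≈ 2.4.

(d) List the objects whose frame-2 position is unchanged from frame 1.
the green star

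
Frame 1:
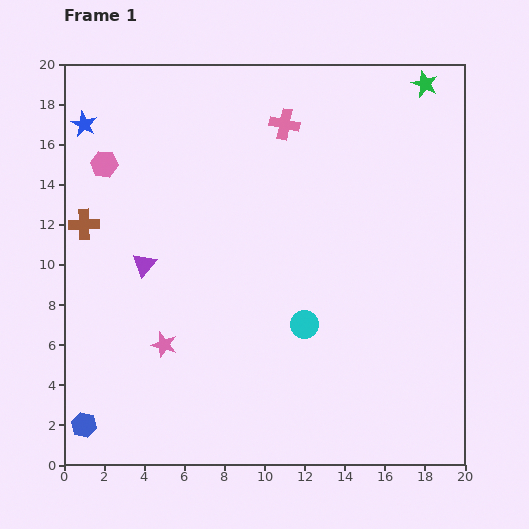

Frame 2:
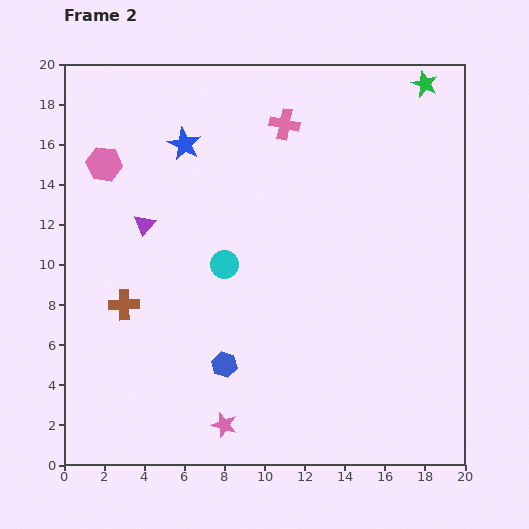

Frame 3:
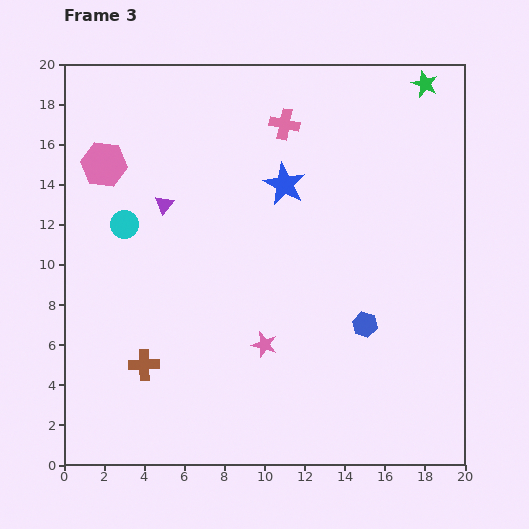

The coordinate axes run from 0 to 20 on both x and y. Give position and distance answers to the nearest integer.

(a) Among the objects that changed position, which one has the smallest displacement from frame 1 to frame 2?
the purple triangle

(moved 2)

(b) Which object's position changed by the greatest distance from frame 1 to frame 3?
the blue hexagon

(moved 15; next 10)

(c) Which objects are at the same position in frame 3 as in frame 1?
the pink cross, the pink hexagon, the green star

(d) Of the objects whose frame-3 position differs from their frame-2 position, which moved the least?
the purple triangle

(moved 1)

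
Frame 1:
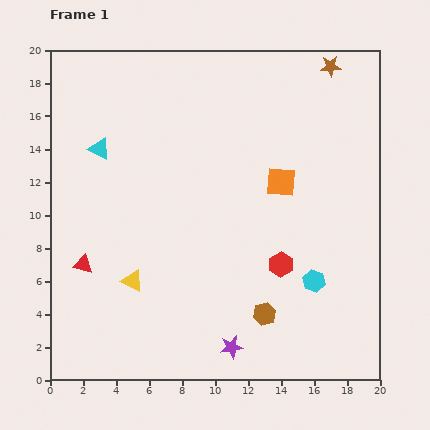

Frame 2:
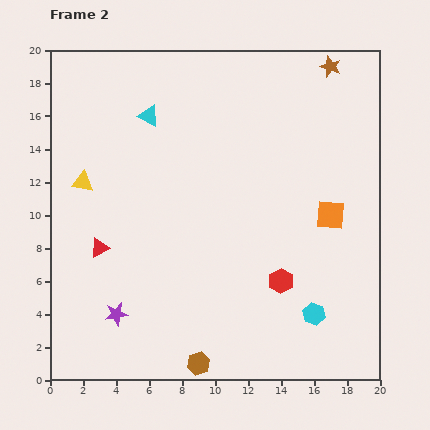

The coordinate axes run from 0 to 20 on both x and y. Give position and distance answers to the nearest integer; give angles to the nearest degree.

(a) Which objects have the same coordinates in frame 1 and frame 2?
the brown star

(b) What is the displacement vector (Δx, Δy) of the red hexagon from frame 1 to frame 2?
(0, -1)

The red hexagon was at (14, 7) in frame 1 and (14, 6) in frame 2.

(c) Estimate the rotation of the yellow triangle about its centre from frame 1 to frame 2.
17° counter-clockwise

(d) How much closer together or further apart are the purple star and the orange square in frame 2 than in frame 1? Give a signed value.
+4

Distance in frame 1: 10. Distance in frame 2: 14.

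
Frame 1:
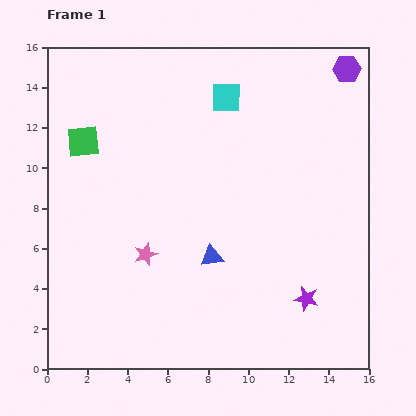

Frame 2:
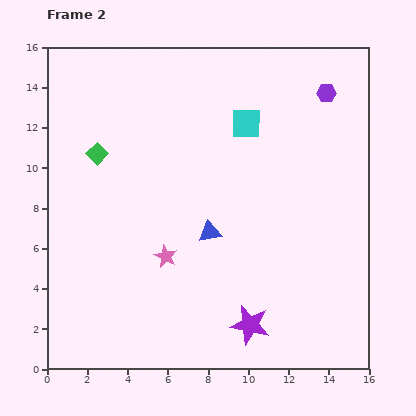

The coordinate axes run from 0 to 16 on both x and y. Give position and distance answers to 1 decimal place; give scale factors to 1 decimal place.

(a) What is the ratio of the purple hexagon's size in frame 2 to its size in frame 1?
0.7×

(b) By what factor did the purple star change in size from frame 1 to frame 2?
1.6×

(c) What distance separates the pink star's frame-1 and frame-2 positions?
1.0

The pink star moved from (4.9, 5.7) to (5.9, 5.6), a distance of √(1.0² + 0.1²) ≈ 1.0.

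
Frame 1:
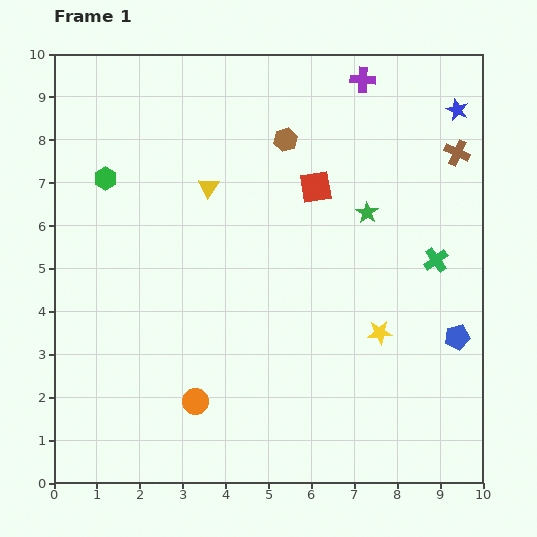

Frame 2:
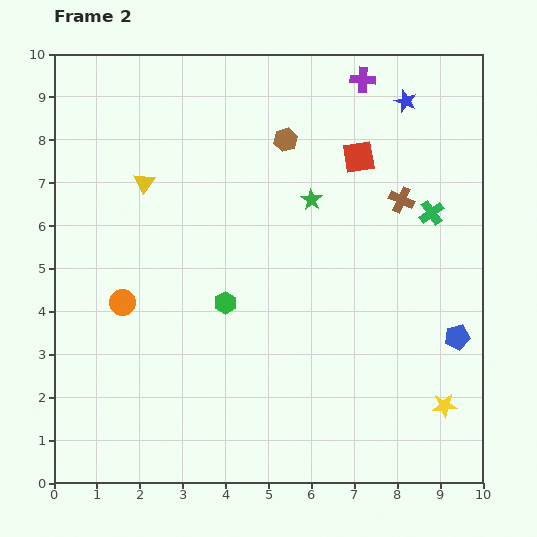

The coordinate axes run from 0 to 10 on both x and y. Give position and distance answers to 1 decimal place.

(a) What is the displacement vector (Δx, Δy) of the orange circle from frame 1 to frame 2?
(-1.7, 2.3)

The orange circle was at (3.3, 1.9) in frame 1 and (1.6, 4.2) in frame 2.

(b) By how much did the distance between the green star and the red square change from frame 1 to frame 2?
+0.2

Distance in frame 1: 1.3. Distance in frame 2: 1.5.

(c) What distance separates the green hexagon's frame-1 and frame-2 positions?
4.0

The green hexagon moved from (1.2, 7.1) to (4.0, 4.2), a distance of √(2.8² + 2.9²) ≈ 4.0.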